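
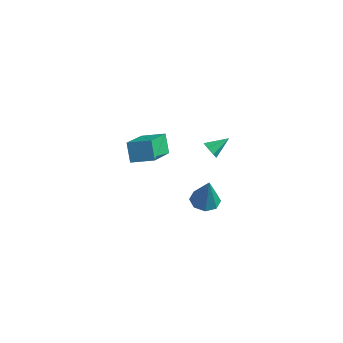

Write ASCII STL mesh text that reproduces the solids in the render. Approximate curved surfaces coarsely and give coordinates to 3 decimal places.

solid 
facet normal -0.442 -0.772 -0.457
outer loop
vertex 2.35 2.073 -0.966
vertex 1.906 2.165 -0.692
vertex 2.051 2.361 -1.163
endloop
endfacet
facet normal 0.740 0.395 -0.545
outer loop
vertex 2.35 2.073 -0.966
vertex 2.051 2.361 -1.163
vertex 2.414 3.055 -0.168
endloop
endfacet
facet normal -0.440 -0.773 -0.457
outer loop
vertex 2.051 2.361 -1.163
vertex 1.906 2.165 -0.692
vertex 1.642 2.501 -1.006
endloop
endfacet
facet normal 0.053 0.810 -0.584
outer loop
vertex 2.051 2.361 -1.163
vertex 1.642 2.501 -1.006
vertex 2.414 3.055 -0.168
endloop
endfacet
facet normal -0.442 -0.773 -0.455
outer loop
vertex 1.642 2.501 -1.006
vertex 1.906 2.165 -0.692
vertex 1.432 2.389 -0.612
endloop
endfacet
facet normal -0.544 0.837 -0.052
outer loop
vertex 1.642 2.501 -1.006
vertex 1.432 2.389 -0.612
vertex 2.414 3.055 -0.168
endloop
endfacet
facet normal -0.442 -0.773 -0.455
outer loop
vertex 1.432 2.389 -0.612
vertex 1.906 2.165 -0.692
vertex 1.58 2.108 -0.278
endloop
endfacet
facet normal -0.605 0.457 0.652
outer loop
vertex 1.432 2.389 -0.612
vertex 1.58 2.108 -0.278
vertex 2.414 3.055 -0.168
endloop
endfacet
facet normal -0.441 -0.774 -0.454
outer loop
vertex 1.58 2.108 -0.278
vertex 1.906 2.165 -0.692
vertex 1.973 1.871 -0.256
endloop
endfacet
facet normal -0.082 -0.043 0.996
outer loop
vertex 1.58 2.108 -0.278
vertex 1.973 1.871 -0.256
vertex 2.414 3.055 -0.168
endloop
endfacet
facet normal -0.441 -0.774 -0.454
outer loop
vertex 1.973 1.871 -0.256
vertex 1.906 2.165 -0.692
vertex 2.316 1.855 -0.562
endloop
endfacet
facet normal 0.630 -0.288 0.721
outer loop
vertex 1.973 1.871 -0.256
vertex 2.316 1.855 -0.562
vertex 2.414 3.055 -0.168
endloop
endfacet
facet normal -0.441 -0.774 -0.455
outer loop
vertex 2.316 1.855 -0.562
vertex 1.906 2.165 -0.692
vertex 2.35 2.073 -0.966
endloop
endfacet
facet normal 0.995 -0.092 0.034
outer loop
vertex 2.316 1.855 -0.562
vertex 2.35 2.073 -0.966
vertex 2.414 3.055 -0.168
endloop
endfacet
facet normal -0.450 0.379 0.808
outer loop
vertex 0.79 -3.011 3.281
vertex 1.821 -2.528 3.629
vertex 0.328 -1.239 2.192
endloop
endfacet
facet normal -0.866 -0.406 -0.293
outer loop
vertex 0.819 -1.652 1.311
vertex 0.79 -3.011 3.281
vertex 0.328 -1.239 2.192
endloop
endfacet
facet normal -0.451 0.379 0.808
outer loop
vertex 0.328 -1.239 2.192
vertex 1.821 -2.528 3.629
vertex 1.358 -0.756 2.54
endloop
endfacet
facet normal -0.217 0.832 -0.511
outer loop
vertex 1.358 -0.756 2.54
vertex 0.819 -1.652 1.311
vertex 0.328 -1.239 2.192
endloop
endfacet
facet normal 0.217 -0.832 0.511
outer loop
vertex 0.79 -3.011 3.281
vertex 2.312 -2.941 2.748
vertex 1.821 -2.528 3.629
endloop
endfacet
facet normal -0.866 -0.406 -0.293
outer loop
vertex 1.282 -3.424 2.4
vertex 0.79 -3.011 3.281
vertex 0.819 -1.652 1.311
endloop
endfacet
facet normal 0.217 -0.832 0.511
outer loop
vertex 1.282 -3.424 2.4
vertex 2.312 -2.941 2.748
vertex 0.79 -3.011 3.281
endloop
endfacet
facet normal 0.866 0.406 0.292
outer loop
vertex 1.821 -2.528 3.629
vertex 2.312 -2.941 2.748
vertex 1.358 -0.756 2.54
endloop
endfacet
facet normal -0.217 0.832 -0.511
outer loop
vertex 1.85 -1.169 1.659
vertex 0.819 -1.652 1.311
vertex 1.358 -0.756 2.54
endloop
endfacet
facet normal 0.866 0.406 0.293
outer loop
vertex 1.358 -0.756 2.54
vertex 2.312 -2.941 2.748
vertex 1.85 -1.169 1.659
endloop
endfacet
facet normal 0.450 -0.379 -0.808
outer loop
vertex 1.85 -1.169 1.659
vertex 1.282 -3.424 2.4
vertex 0.819 -1.652 1.311
endloop
endfacet
facet normal 0.451 -0.379 -0.808
outer loop
vertex 2.312 -2.941 2.748
vertex 1.282 -3.424 2.4
vertex 1.85 -1.169 1.659
endloop
endfacet
facet normal -0.184 0.074 -0.980
outer loop
vertex 2.48 0.974 -4.303
vertex 2.04 1.605 -4.173
vertex 2.795 1.481 -4.324
endloop
endfacet
facet normal 0.837 -0.512 0.194
outer loop
vertex 2.48 0.974 -4.303
vertex 2.795 1.481 -4.324
vertex 2.36 1.475 -2.467
endloop
endfacet
facet normal -0.184 0.075 -0.980
outer loop
vertex 2.795 1.481 -4.324
vertex 2.04 1.605 -4.173
vertex 2.668 2.06 -4.256
endloop
endfacet
facet normal 0.957 0.184 0.225
outer loop
vertex 2.795 1.481 -4.324
vertex 2.668 2.06 -4.256
vertex 2.36 1.475 -2.467
endloop
endfacet
facet normal -0.184 0.076 -0.980
outer loop
vertex 2.668 2.06 -4.256
vertex 2.04 1.605 -4.173
vertex 2.174 2.373 -4.139
endloop
endfacet
facet normal 0.559 0.755 0.343
outer loop
vertex 2.668 2.06 -4.256
vertex 2.174 2.373 -4.139
vertex 2.36 1.475 -2.467
endloop
endfacet
facet normal -0.184 0.075 -0.980
outer loop
vertex 2.174 2.373 -4.139
vertex 2.04 1.605 -4.173
vertex 1.601 2.236 -4.042
endloop
endfacet
facet normal -0.126 0.868 0.480
outer loop
vertex 2.174 2.373 -4.139
vertex 1.601 2.236 -4.042
vertex 2.36 1.475 -2.467
endloop
endfacet
facet normal -0.184 0.076 -0.980
outer loop
vertex 1.601 2.236 -4.042
vertex 2.04 1.605 -4.173
vertex 1.285 1.729 -4.022
endloop
endfacet
facet normal -0.696 0.456 0.555
outer loop
vertex 1.601 2.236 -4.042
vertex 1.285 1.729 -4.022
vertex 2.36 1.475 -2.467
endloop
endfacet
facet normal -0.184 0.075 -0.980
outer loop
vertex 1.285 1.729 -4.022
vertex 2.04 1.605 -4.173
vertex 1.412 1.15 -4.09
endloop
endfacet
facet normal -0.816 -0.241 0.525
outer loop
vertex 1.285 1.729 -4.022
vertex 1.412 1.15 -4.09
vertex 2.36 1.475 -2.467
endloop
endfacet
facet normal -0.183 0.074 -0.980
outer loop
vertex 1.412 1.15 -4.09
vertex 2.04 1.605 -4.173
vertex 1.907 0.837 -4.206
endloop
endfacet
facet normal -0.418 -0.812 0.407
outer loop
vertex 1.412 1.15 -4.09
vertex 1.907 0.837 -4.206
vertex 2.36 1.475 -2.467
endloop
endfacet
facet normal -0.184 0.074 -0.980
outer loop
vertex 1.907 0.837 -4.206
vertex 2.04 1.605 -4.173
vertex 2.48 0.974 -4.303
endloop
endfacet
facet normal 0.267 -0.925 0.270
outer loop
vertex 1.907 0.837 -4.206
vertex 2.48 0.974 -4.303
vertex 2.36 1.475 -2.467
endloop
endfacet

endsolid


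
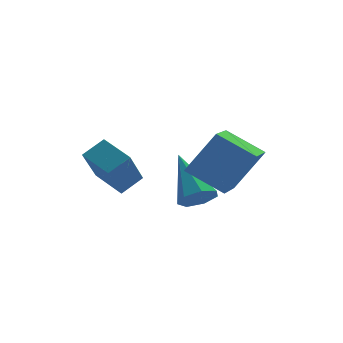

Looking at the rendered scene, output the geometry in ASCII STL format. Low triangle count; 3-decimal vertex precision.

solid 
facet normal 0.039 -0.800 -0.599
outer loop
vertex -0.613 -0.613 -3.162
vertex -1.14 -0.336 -3.566
vertex -0.429 -0.25 -3.635
endloop
endfacet
facet normal 0.901 0.096 0.424
outer loop
vertex -0.613 -0.613 -3.162
vertex -0.429 -0.25 -3.635
vertex -1.22 1.336 -2.314
endloop
endfacet
facet normal 0.039 -0.800 -0.599
outer loop
vertex -0.429 -0.25 -3.635
vertex -1.14 -0.336 -3.566
vertex -0.78 0.049 -4.057
endloop
endfacet
facet normal 0.778 0.583 -0.234
outer loop
vertex -0.429 -0.25 -3.635
vertex -0.78 0.049 -4.057
vertex -1.22 1.336 -2.314
endloop
endfacet
facet normal 0.039 -0.800 -0.599
outer loop
vertex -0.78 0.049 -4.057
vertex -1.14 -0.336 -3.566
vertex -1.403 0.057 -4.108
endloop
endfacet
facet normal 0.058 0.810 -0.583
outer loop
vertex -0.78 0.049 -4.057
vertex -1.403 0.057 -4.108
vertex -1.22 1.336 -2.314
endloop
endfacet
facet normal 0.038 -0.800 -0.599
outer loop
vertex -1.403 0.057 -4.108
vertex -1.14 -0.336 -3.566
vertex -1.828 -0.23 -3.751
endloop
endfacet
facet normal -0.710 0.605 -0.359
outer loop
vertex -1.403 0.057 -4.108
vertex -1.828 -0.23 -3.751
vertex -1.22 1.336 -2.314
endloop
endfacet
facet normal 0.038 -0.800 -0.599
outer loop
vertex -1.828 -0.23 -3.751
vertex -1.14 -0.336 -3.566
vertex -1.735 -0.597 -3.255
endloop
endfacet
facet normal -0.955 0.123 0.270
outer loop
vertex -1.828 -0.23 -3.751
vertex -1.735 -0.597 -3.255
vertex -1.22 1.336 -2.314
endloop
endfacet
facet normal 0.038 -0.800 -0.599
outer loop
vertex -1.735 -0.597 -3.255
vertex -1.14 -0.336 -3.566
vertex -1.194 -0.768 -2.992
endloop
endfacet
facet normal -0.489 -0.273 0.828
outer loop
vertex -1.735 -0.597 -3.255
vertex -1.194 -0.768 -2.992
vertex -1.22 1.336 -2.314
endloop
endfacet
facet normal 0.038 -0.800 -0.599
outer loop
vertex -1.194 -0.768 -2.992
vertex -1.14 -0.336 -3.566
vertex -0.613 -0.613 -3.162
endloop
endfacet
facet normal 0.338 -0.285 0.897
outer loop
vertex -1.194 -0.768 -2.992
vertex -0.613 -0.613 -3.162
vertex -1.22 1.336 -2.314
endloop
endfacet
facet normal -0.497 -0.794 0.350
outer loop
vertex -0.048 -2.575 -0.753
vertex -1.044 -1.626 -0.017
vertex -1.112 -2.555 -2.218
endloop
endfacet
facet normal 0.638 -0.608 -0.472
outer loop
vertex -0.196 -1.094 -2.863
vertex -0.048 -2.575 -0.753
vertex -1.112 -2.555 -2.218
endloop
endfacet
facet normal -0.498 -0.793 0.350
outer loop
vertex -1.112 -2.555 -2.218
vertex -1.044 -1.626 -0.017
vertex -2.107 -1.606 -1.482
endloop
endfacet
facet normal -0.588 0.011 -0.809
outer loop
vertex -2.107 -1.606 -1.482
vertex -0.196 -1.094 -2.863
vertex -1.112 -2.555 -2.218
endloop
endfacet
facet normal 0.587 -0.011 0.809
outer loop
vertex -0.048 -2.575 -0.753
vertex -0.128 -0.165 -0.662
vertex -1.044 -1.626 -0.017
endloop
endfacet
facet normal 0.639 -0.608 -0.472
outer loop
vertex 0.867 -1.114 -1.398
vertex -0.048 -2.575 -0.753
vertex -0.196 -1.094 -2.863
endloop
endfacet
facet normal 0.588 -0.011 0.809
outer loop
vertex 0.867 -1.114 -1.398
vertex -0.128 -0.165 -0.662
vertex -0.048 -2.575 -0.753
endloop
endfacet
facet normal -0.638 0.608 0.472
outer loop
vertex -1.044 -1.626 -0.017
vertex -0.128 -0.165 -0.662
vertex -2.107 -1.606 -1.482
endloop
endfacet
facet normal -0.588 0.011 -0.809
outer loop
vertex -1.192 -0.145 -2.127
vertex -0.196 -1.094 -2.863
vertex -2.107 -1.606 -1.482
endloop
endfacet
facet normal -0.638 0.608 0.472
outer loop
vertex -2.107 -1.606 -1.482
vertex -0.128 -0.165 -0.662
vertex -1.192 -0.145 -2.127
endloop
endfacet
facet normal 0.497 0.794 -0.350
outer loop
vertex -1.192 -0.145 -2.127
vertex 0.867 -1.114 -1.398
vertex -0.196 -1.094 -2.863
endloop
endfacet
facet normal 0.498 0.793 -0.351
outer loop
vertex -0.128 -0.165 -0.662
vertex 0.867 -1.114 -1.398
vertex -1.192 -0.145 -2.127
endloop
endfacet
facet normal -0.389 -0.426 0.817
outer loop
vertex -3.232 0.357 -1.622
vertex -3.738 1.529 -1.251
vertex -4.045 0.16 -2.112
endloop
endfacet
facet normal 0.382 -0.881 -0.279
outer loop
vertex -3.362 0.911 -3.549
vertex -3.232 0.357 -1.622
vertex -4.045 0.16 -2.112
endloop
endfacet
facet normal -0.388 -0.427 0.817
outer loop
vertex -4.045 0.16 -2.112
vertex -3.738 1.529 -1.251
vertex -4.552 1.333 -1.74
endloop
endfacet
facet normal -0.839 -0.203 -0.505
outer loop
vertex -4.552 1.333 -1.74
vertex -3.362 0.911 -3.549
vertex -4.045 0.16 -2.112
endloop
endfacet
facet normal 0.839 0.203 0.505
outer loop
vertex -3.232 0.357 -1.622
vertex -3.055 2.28 -2.688
vertex -3.738 1.529 -1.251
endloop
endfacet
facet normal 0.380 -0.882 -0.279
outer loop
vertex -2.548 1.107 -3.06
vertex -3.232 0.357 -1.622
vertex -3.362 0.911 -3.549
endloop
endfacet
facet normal 0.839 0.203 0.505
outer loop
vertex -2.548 1.107 -3.06
vertex -3.055 2.28 -2.688
vertex -3.232 0.357 -1.622
endloop
endfacet
facet normal -0.380 0.881 0.280
outer loop
vertex -3.738 1.529 -1.251
vertex -3.055 2.28 -2.688
vertex -4.552 1.333 -1.74
endloop
endfacet
facet normal -0.839 -0.203 -0.505
outer loop
vertex -3.868 2.083 -3.178
vertex -3.362 0.911 -3.549
vertex -4.552 1.333 -1.74
endloop
endfacet
facet normal -0.381 0.882 0.278
outer loop
vertex -4.552 1.333 -1.74
vertex -3.055 2.28 -2.688
vertex -3.868 2.083 -3.178
endloop
endfacet
facet normal 0.388 0.426 -0.817
outer loop
vertex -3.868 2.083 -3.178
vertex -2.548 1.107 -3.06
vertex -3.362 0.911 -3.549
endloop
endfacet
facet normal 0.389 0.427 -0.817
outer loop
vertex -3.055 2.28 -2.688
vertex -2.548 1.107 -3.06
vertex -3.868 2.083 -3.178
endloop
endfacet

endsolid


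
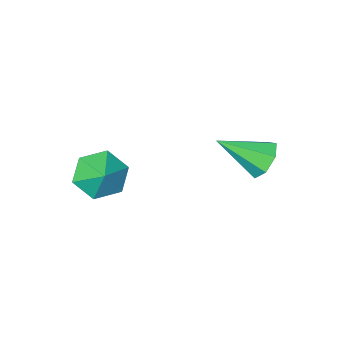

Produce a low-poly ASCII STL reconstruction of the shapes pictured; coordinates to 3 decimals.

solid 
facet normal -0.270 -0.739 -0.617
outer loop
vertex 1.567 -4.28 -1.429
vertex 1.144 -3.613 -2.042
vertex 2.104 -3.864 -2.162
endloop
endfacet
facet normal 0.782 0.079 0.618
outer loop
vertex 1.567 -4.28 -1.429
vertex 2.104 -3.864 -2.162
vertex 1.416 -2.867 -1.418
endloop
endfacet
facet normal -0.270 -0.739 -0.617
outer loop
vertex 2.104 -3.864 -2.162
vertex 1.144 -3.613 -2.042
vertex 1.681 -3.197 -2.775
endloop
endfacet
facet normal 0.832 0.554 0.028
outer loop
vertex 2.104 -3.864 -2.162
vertex 1.681 -3.197 -2.775
vertex 1.416 -2.867 -1.418
endloop
endfacet
facet normal -0.270 -0.739 -0.617
outer loop
vertex 1.681 -3.197 -2.775
vertex 1.144 -3.613 -2.042
vertex 0.72 -2.946 -2.655
endloop
endfacet
facet normal 0.226 0.956 -0.188
outer loop
vertex 1.681 -3.197 -2.775
vertex 0.72 -2.946 -2.655
vertex 1.416 -2.867 -1.418
endloop
endfacet
facet normal -0.270 -0.739 -0.617
outer loop
vertex 0.72 -2.946 -2.655
vertex 1.144 -3.613 -2.042
vertex 0.183 -3.363 -1.921
endloop
endfacet
facet normal -0.431 0.883 0.186
outer loop
vertex 0.72 -2.946 -2.655
vertex 0.183 -3.363 -1.921
vertex 1.416 -2.867 -1.418
endloop
endfacet
facet normal -0.270 -0.739 -0.617
outer loop
vertex 0.183 -3.363 -1.921
vertex 1.144 -3.613 -2.042
vertex 0.607 -4.03 -1.308
endloop
endfacet
facet normal -0.481 0.408 0.776
outer loop
vertex 0.183 -3.363 -1.921
vertex 0.607 -4.03 -1.308
vertex 1.416 -2.867 -1.418
endloop
endfacet
facet normal -0.270 -0.739 -0.617
outer loop
vertex 0.607 -4.03 -1.308
vertex 1.144 -3.613 -2.042
vertex 1.567 -4.28 -1.429
endloop
endfacet
facet normal 0.127 0.006 0.992
outer loop
vertex 0.607 -4.03 -1.308
vertex 1.567 -4.28 -1.429
vertex 1.416 -2.867 -1.418
endloop
endfacet
facet normal -0.712 0.460 -0.530
outer loop
vertex -2.357 0.366 -0.928
vertex -2.912 0.088 -0.424
vertex -2.5 0.772 -0.384
endloop
endfacet
facet normal 0.883 0.456 -0.108
outer loop
vertex -2.357 0.366 -0.928
vertex -2.5 0.772 -0.384
vertex -1.588 -0.768 0.564
endloop
endfacet
facet normal -0.712 0.460 -0.531
outer loop
vertex -2.5 0.772 -0.384
vertex -2.912 0.088 -0.424
vertex -2.954 0.663 0.13
endloop
endfacet
facet normal 0.497 0.649 0.576
outer loop
vertex -2.5 0.772 -0.384
vertex -2.954 0.663 0.13
vertex -1.588 -0.768 0.564
endloop
endfacet
facet normal -0.712 0.459 -0.531
outer loop
vertex -2.954 0.663 0.13
vertex -2.912 0.088 -0.424
vertex -3.376 0.121 0.227
endloop
endfacet
facet normal -0.070 0.228 0.971
outer loop
vertex -2.954 0.663 0.13
vertex -3.376 0.121 0.227
vertex -1.588 -0.768 0.564
endloop
endfacet
facet normal -0.712 0.459 -0.531
outer loop
vertex -3.376 0.121 0.227
vertex -2.912 0.088 -0.424
vertex -3.449 -0.447 -0.166
endloop
endfacet
facet normal -0.390 -0.489 0.780
outer loop
vertex -3.376 0.121 0.227
vertex -3.449 -0.447 -0.166
vertex -1.588 -0.768 0.564
endloop
endfacet
facet normal -0.712 0.459 -0.531
outer loop
vertex -3.449 -0.447 -0.166
vertex -2.912 0.088 -0.424
vertex -3.118 -0.612 -0.753
endloop
endfacet
facet normal -0.223 -0.964 0.145
outer loop
vertex -3.449 -0.447 -0.166
vertex -3.118 -0.612 -0.753
vertex -1.588 -0.768 0.564
endloop
endfacet
facet normal -0.712 0.459 -0.531
outer loop
vertex -3.118 -0.612 -0.753
vertex -2.912 0.088 -0.424
vertex -2.632 -0.25 -1.092
endloop
endfacet
facet normal 0.306 -0.837 -0.455
outer loop
vertex -3.118 -0.612 -0.753
vertex -2.632 -0.25 -1.092
vertex -1.588 -0.768 0.564
endloop
endfacet
facet normal -0.712 0.459 -0.531
outer loop
vertex -2.632 -0.25 -1.092
vertex -2.912 0.088 -0.424
vertex -2.357 0.366 -0.928
endloop
endfacet
facet normal 0.798 -0.205 -0.567
outer loop
vertex -2.632 -0.25 -1.092
vertex -2.357 0.366 -0.928
vertex -1.588 -0.768 0.564
endloop
endfacet

endsolid


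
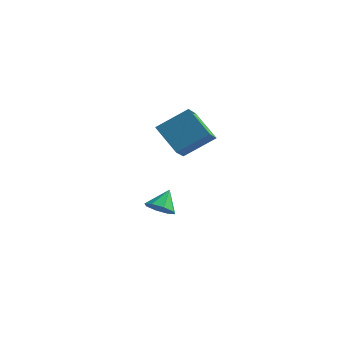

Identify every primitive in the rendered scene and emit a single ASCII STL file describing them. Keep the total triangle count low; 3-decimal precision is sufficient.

solid 
facet normal 0.011 -0.683 -0.731
outer loop
vertex -0.315 1.674 -2.487
vertex -1.142 1.719 -2.542
vertex -0.508 2.115 -2.902
endloop
endfacet
facet normal 0.818 0.541 0.195
outer loop
vertex -0.315 1.674 -2.487
vertex -0.508 2.115 -2.902
vertex -1.158 2.621 -1.578
endloop
endfacet
facet normal 0.012 -0.683 -0.730
outer loop
vertex -0.508 2.115 -2.902
vertex -1.142 1.719 -2.542
vertex -1.072 2.323 -3.106
endloop
endfacet
facet normal 0.391 0.907 -0.155
outer loop
vertex -0.508 2.115 -2.902
vertex -1.072 2.323 -3.106
vertex -1.158 2.621 -1.578
endloop
endfacet
facet normal 0.012 -0.683 -0.730
outer loop
vertex -1.072 2.323 -3.106
vertex -1.142 1.719 -2.542
vertex -1.678 2.178 -2.98
endloop
endfacet
facet normal -0.267 0.943 -0.199
outer loop
vertex -1.072 2.323 -3.106
vertex -1.678 2.178 -2.98
vertex -1.158 2.621 -1.578
endloop
endfacet
facet normal 0.011 -0.683 -0.730
outer loop
vertex -1.678 2.178 -2.98
vertex -1.142 1.719 -2.542
vertex -1.969 1.764 -2.597
endloop
endfacet
facet normal -0.774 0.627 0.089
outer loop
vertex -1.678 2.178 -2.98
vertex -1.969 1.764 -2.597
vertex -1.158 2.621 -1.578
endloop
endfacet
facet normal 0.011 -0.684 -0.730
outer loop
vertex -1.969 1.764 -2.597
vertex -1.142 1.719 -2.542
vertex -1.777 1.323 -2.181
endloop
endfacet
facet normal -0.830 0.146 0.538
outer loop
vertex -1.969 1.764 -2.597
vertex -1.777 1.323 -2.181
vertex -1.158 2.621 -1.578
endloop
endfacet
facet normal 0.012 -0.684 -0.730
outer loop
vertex -1.777 1.323 -2.181
vertex -1.142 1.719 -2.542
vertex -1.213 1.115 -1.977
endloop
endfacet
facet normal -0.403 -0.221 0.888
outer loop
vertex -1.777 1.323 -2.181
vertex -1.213 1.115 -1.977
vertex -1.158 2.621 -1.578
endloop
endfacet
facet normal 0.011 -0.684 -0.730
outer loop
vertex -1.213 1.115 -1.977
vertex -1.142 1.719 -2.542
vertex -0.607 1.26 -2.104
endloop
endfacet
facet normal 0.257 -0.256 0.932
outer loop
vertex -1.213 1.115 -1.977
vertex -0.607 1.26 -2.104
vertex -1.158 2.621 -1.578
endloop
endfacet
facet normal 0.011 -0.683 -0.730
outer loop
vertex -0.607 1.26 -2.104
vertex -1.142 1.719 -2.542
vertex -0.315 1.674 -2.487
endloop
endfacet
facet normal 0.762 0.059 0.645
outer loop
vertex -0.607 1.26 -2.104
vertex -0.315 1.674 -2.487
vertex -1.158 2.621 -1.578
endloop
endfacet
facet normal -0.764 0.226 0.605
outer loop
vertex 0.882 1.144 4.933
vertex 0.632 2.154 4.241
vertex -0.303 0.094 3.829
endloop
endfacet
facet normal 0.200 -0.808 0.554
outer loop
vertex 1.148 -0.334 2.679
vertex 0.882 1.144 4.933
vertex -0.303 0.094 3.829
endloop
endfacet
facet normal -0.764 0.226 0.605
outer loop
vertex -0.303 0.094 3.829
vertex 0.632 2.154 4.241
vertex -0.553 1.104 3.137
endloop
endfacet
facet normal -0.614 -0.544 -0.572
outer loop
vertex -0.553 1.104 3.137
vertex 1.148 -0.334 2.679
vertex -0.303 0.094 3.829
endloop
endfacet
facet normal 0.614 0.544 0.572
outer loop
vertex 0.882 1.144 4.933
vertex 2.083 1.726 3.091
vertex 0.632 2.154 4.241
endloop
endfacet
facet normal 0.200 -0.808 0.554
outer loop
vertex 2.333 0.716 3.783
vertex 0.882 1.144 4.933
vertex 1.148 -0.334 2.679
endloop
endfacet
facet normal 0.614 0.544 0.572
outer loop
vertex 2.333 0.716 3.783
vertex 2.083 1.726 3.091
vertex 0.882 1.144 4.933
endloop
endfacet
facet normal -0.200 0.808 -0.554
outer loop
vertex 0.632 2.154 4.241
vertex 2.083 1.726 3.091
vertex -0.553 1.104 3.137
endloop
endfacet
facet normal -0.614 -0.544 -0.572
outer loop
vertex 0.898 0.676 1.987
vertex 1.148 -0.334 2.679
vertex -0.553 1.104 3.137
endloop
endfacet
facet normal -0.200 0.808 -0.554
outer loop
vertex -0.553 1.104 3.137
vertex 2.083 1.726 3.091
vertex 0.898 0.676 1.987
endloop
endfacet
facet normal 0.764 -0.226 -0.605
outer loop
vertex 0.898 0.676 1.987
vertex 2.333 0.716 3.783
vertex 1.148 -0.334 2.679
endloop
endfacet
facet normal 0.764 -0.226 -0.605
outer loop
vertex 2.083 1.726 3.091
vertex 2.333 0.716 3.783
vertex 0.898 0.676 1.987
endloop
endfacet

endsolid


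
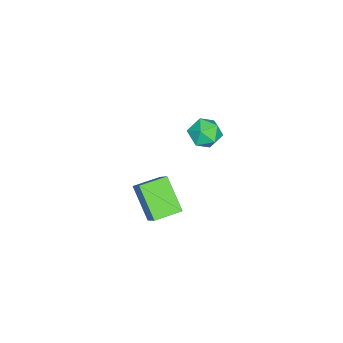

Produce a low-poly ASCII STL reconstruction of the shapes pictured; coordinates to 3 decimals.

solid 
facet normal -0.559 -0.402 -0.725
outer loop
vertex 3.253 1.593 1.661
vertex 2.323 2.599 1.821
vertex 4.198 2.678 0.33
endloop
endfacet
facet normal 0.674 -0.729 -0.116
outer loop
vertex 5.177 3.381 1.599
vertex 3.253 1.593 1.661
vertex 4.198 2.678 0.33
endloop
endfacet
facet normal -0.560 -0.401 -0.725
outer loop
vertex 4.198 2.678 0.33
vertex 2.323 2.599 1.821
vertex 3.268 3.685 0.491
endloop
endfacet
facet normal 0.482 0.554 -0.679
outer loop
vertex 3.268 3.685 0.491
vertex 5.177 3.381 1.599
vertex 4.198 2.678 0.33
endloop
endfacet
facet normal -0.482 -0.554 0.679
outer loop
vertex 3.253 1.593 1.661
vertex 3.302 3.302 3.09
vertex 2.323 2.599 1.821
endloop
endfacet
facet normal 0.674 -0.729 -0.117
outer loop
vertex 4.232 2.295 2.929
vertex 3.253 1.593 1.661
vertex 5.177 3.381 1.599
endloop
endfacet
facet normal -0.482 -0.554 0.679
outer loop
vertex 4.232 2.295 2.929
vertex 3.302 3.302 3.09
vertex 3.253 1.593 1.661
endloop
endfacet
facet normal -0.674 0.729 0.116
outer loop
vertex 2.323 2.599 1.821
vertex 3.302 3.302 3.09
vertex 3.268 3.685 0.491
endloop
endfacet
facet normal 0.482 0.554 -0.679
outer loop
vertex 4.247 4.387 1.759
vertex 5.177 3.381 1.599
vertex 3.268 3.685 0.491
endloop
endfacet
facet normal -0.674 0.730 0.116
outer loop
vertex 3.268 3.685 0.491
vertex 3.302 3.302 3.09
vertex 4.247 4.387 1.759
endloop
endfacet
facet normal 0.559 0.402 0.725
outer loop
vertex 4.247 4.387 1.759
vertex 4.232 2.295 2.929
vertex 5.177 3.381 1.599
endloop
endfacet
facet normal 0.560 0.401 0.725
outer loop
vertex 3.302 3.302 3.09
vertex 4.232 2.295 2.929
vertex 4.247 4.387 1.759
endloop
endfacet
facet normal -0.786 -0.411 0.462
outer loop
vertex -2.651 3.512 1.845
vertex -2.369 2.654 1.561
vertex -2.066 3.002 2.386
endloop
endfacet
facet normal -0.576 0.183 0.796
outer loop
vertex -2.651 3.512 1.845
vertex -2.066 3.002 2.386
vertex -1.921 3.931 2.277
endloop
endfacet
facet normal -0.609 0.722 0.328
outer loop
vertex -2.651 3.512 1.845
vertex -1.921 3.931 2.277
vertex -2.135 4.157 1.383
endloop
endfacet
facet normal -0.838 0.459 -0.295
outer loop
vertex -2.651 3.512 1.845
vertex -2.135 4.157 1.383
vertex -2.412 3.368 0.941
endloop
endfacet
facet normal -0.947 -0.241 -0.212
outer loop
vertex -2.651 3.512 1.845
vertex -2.412 3.368 0.941
vertex -2.369 2.654 1.561
endloop
endfacet
facet normal 0.106 0.100 0.989
outer loop
vertex -1.921 3.931 2.277
vertex -2.066 3.002 2.386
vertex -1.188 3.332 2.259
endloop
endfacet
facet normal -0.233 -0.862 0.449
outer loop
vertex -2.066 3.002 2.386
vertex -2.369 2.654 1.561
vertex -1.465 2.543 1.817
endloop
endfacet
facet normal -0.495 -0.586 -0.641
outer loop
vertex -2.369 2.654 1.561
vertex -2.412 3.368 0.941
vertex -1.679 2.769 0.923
endloop
endfacet
facet normal -0.317 0.546 -0.775
outer loop
vertex -2.412 3.368 0.941
vertex -2.135 4.157 1.383
vertex -1.534 3.698 0.814
endloop
endfacet
facet normal 0.053 0.971 0.233
outer loop
vertex -2.135 4.157 1.383
vertex -1.921 3.931 2.277
vertex -1.231 4.046 1.639
endloop
endfacet
facet normal 0.838 -0.459 0.295
outer loop
vertex -0.949 3.188 1.355
vertex -1.188 3.332 2.259
vertex -1.465 2.543 1.817
endloop
endfacet
facet normal 0.609 -0.722 -0.328
outer loop
vertex -0.949 3.188 1.355
vertex -1.465 2.543 1.817
vertex -1.679 2.769 0.923
endloop
endfacet
facet normal 0.576 -0.183 -0.796
outer loop
vertex -0.949 3.188 1.355
vertex -1.679 2.769 0.923
vertex -1.534 3.698 0.814
endloop
endfacet
facet normal 0.786 0.411 -0.462
outer loop
vertex -0.949 3.188 1.355
vertex -1.534 3.698 0.814
vertex -1.231 4.046 1.639
endloop
endfacet
facet normal 0.947 0.241 0.212
outer loop
vertex -0.949 3.188 1.355
vertex -1.231 4.046 1.639
vertex -1.188 3.332 2.259
endloop
endfacet
facet normal 0.317 -0.546 0.775
outer loop
vertex -1.465 2.543 1.817
vertex -1.188 3.332 2.259
vertex -2.066 3.002 2.386
endloop
endfacet
facet normal -0.053 -0.971 -0.233
outer loop
vertex -1.679 2.769 0.923
vertex -1.465 2.543 1.817
vertex -2.369 2.654 1.561
endloop
endfacet
facet normal -0.106 -0.100 -0.989
outer loop
vertex -1.534 3.698 0.814
vertex -1.679 2.769 0.923
vertex -2.412 3.368 0.941
endloop
endfacet
facet normal 0.233 0.862 -0.449
outer loop
vertex -1.231 4.046 1.639
vertex -1.534 3.698 0.814
vertex -2.135 4.157 1.383
endloop
endfacet
facet normal 0.495 0.586 0.641
outer loop
vertex -1.188 3.332 2.259
vertex -1.231 4.046 1.639
vertex -1.921 3.931 2.277
endloop
endfacet

endsolid


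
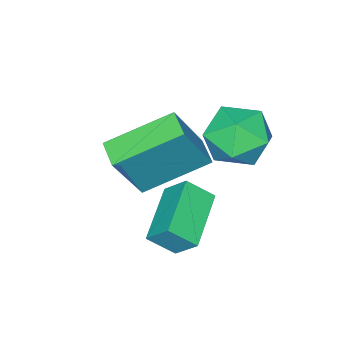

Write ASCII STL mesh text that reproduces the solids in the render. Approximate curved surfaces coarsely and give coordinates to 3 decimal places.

solid 
facet normal -0.716 0.539 0.443
outer loop
vertex -3.672 -1.489 0.129
vertex -3.209 -0.726 -0.051
vertex -4.652 -1.317 -1.663
endloop
endfacet
facet normal -0.509 -0.838 0.198
outer loop
vertex -3.091 -2.494 -2.629
vertex -3.672 -1.489 0.129
vertex -4.652 -1.317 -1.663
endloop
endfacet
facet normal -0.716 0.540 0.443
outer loop
vertex -4.652 -1.317 -1.663
vertex -3.209 -0.726 -0.051
vertex -4.189 -0.555 -1.843
endloop
endfacet
facet normal -0.478 0.084 -0.874
outer loop
vertex -4.189 -0.555 -1.843
vertex -3.091 -2.494 -2.629
vertex -4.652 -1.317 -1.663
endloop
endfacet
facet normal 0.478 -0.084 0.874
outer loop
vertex -3.672 -1.489 0.129
vertex -1.648 -1.903 -1.017
vertex -3.209 -0.726 -0.051
endloop
endfacet
facet normal -0.509 -0.838 0.198
outer loop
vertex -2.111 -2.665 -0.837
vertex -3.672 -1.489 0.129
vertex -3.091 -2.494 -2.629
endloop
endfacet
facet normal 0.478 -0.084 0.874
outer loop
vertex -2.111 -2.665 -0.837
vertex -1.648 -1.903 -1.017
vertex -3.672 -1.489 0.129
endloop
endfacet
facet normal 0.509 0.838 -0.198
outer loop
vertex -3.209 -0.726 -0.051
vertex -1.648 -1.903 -1.017
vertex -4.189 -0.555 -1.843
endloop
endfacet
facet normal -0.478 0.084 -0.874
outer loop
vertex -2.628 -1.731 -2.809
vertex -3.091 -2.494 -2.629
vertex -4.189 -0.555 -1.843
endloop
endfacet
facet normal 0.509 0.838 -0.198
outer loop
vertex -4.189 -0.555 -1.843
vertex -1.648 -1.903 -1.017
vertex -2.628 -1.731 -2.809
endloop
endfacet
facet normal 0.716 -0.539 -0.443
outer loop
vertex -2.628 -1.731 -2.809
vertex -2.111 -2.665 -0.837
vertex -3.091 -2.494 -2.629
endloop
endfacet
facet normal 0.716 -0.540 -0.443
outer loop
vertex -1.648 -1.903 -1.017
vertex -2.111 -2.665 -0.837
vertex -2.628 -1.731 -2.809
endloop
endfacet
facet normal -0.639 0.715 0.283
outer loop
vertex -4.001 1.477 0.354
vertex -4.785 0.995 -0.197
vertex -4.616 0.739 0.831
endloop
endfacet
facet normal -0.134 0.614 0.778
outer loop
vertex -4.001 1.477 0.354
vertex -4.616 0.739 0.831
vertex -3.558 0.749 1.005
endloop
endfacet
facet normal 0.501 0.726 0.471
outer loop
vertex -4.001 1.477 0.354
vertex -3.558 0.749 1.005
vertex -3.073 1.011 0.085
endloop
endfacet
facet normal 0.388 0.897 -0.213
outer loop
vertex -4.001 1.477 0.354
vertex -3.073 1.011 0.085
vertex -3.831 1.163 -0.658
endloop
endfacet
facet normal -0.316 0.890 -0.329
outer loop
vertex -4.001 1.477 0.354
vertex -3.831 1.163 -0.658
vertex -4.785 0.995 -0.197
endloop
endfacet
facet normal -0.161 -0.067 0.985
outer loop
vertex -3.558 0.749 1.005
vertex -4.616 0.739 0.831
vertex -4.069 -0.183 0.858
endloop
endfacet
facet normal -0.978 0.096 0.185
outer loop
vertex -4.616 0.739 0.831
vertex -4.785 0.995 -0.197
vertex -4.827 -0.031 0.115
endloop
endfacet
facet normal -0.456 0.377 -0.806
outer loop
vertex -4.785 0.995 -0.197
vertex -3.831 1.163 -0.658
vertex -4.342 0.231 -0.805
endloop
endfacet
facet normal 0.684 0.388 -0.618
outer loop
vertex -3.831 1.163 -0.658
vertex -3.073 1.011 0.085
vertex -3.284 0.241 -0.631
endloop
endfacet
facet normal 0.865 0.113 0.488
outer loop
vertex -3.073 1.011 0.085
vertex -3.558 0.749 1.005
vertex -3.115 -0.015 0.397
endloop
endfacet
facet normal -0.388 -0.897 0.213
outer loop
vertex -3.899 -0.497 -0.154
vertex -4.069 -0.183 0.858
vertex -4.827 -0.031 0.115
endloop
endfacet
facet normal -0.501 -0.726 -0.471
outer loop
vertex -3.899 -0.497 -0.154
vertex -4.827 -0.031 0.115
vertex -4.342 0.231 -0.805
endloop
endfacet
facet normal 0.134 -0.614 -0.778
outer loop
vertex -3.899 -0.497 -0.154
vertex -4.342 0.231 -0.805
vertex -3.284 0.241 -0.631
endloop
endfacet
facet normal 0.639 -0.715 -0.283
outer loop
vertex -3.899 -0.497 -0.154
vertex -3.284 0.241 -0.631
vertex -3.115 -0.015 0.397
endloop
endfacet
facet normal 0.316 -0.890 0.329
outer loop
vertex -3.899 -0.497 -0.154
vertex -3.115 -0.015 0.397
vertex -4.069 -0.183 0.858
endloop
endfacet
facet normal -0.684 -0.388 0.618
outer loop
vertex -4.827 -0.031 0.115
vertex -4.069 -0.183 0.858
vertex -4.616 0.739 0.831
endloop
endfacet
facet normal -0.865 -0.113 -0.488
outer loop
vertex -4.342 0.231 -0.805
vertex -4.827 -0.031 0.115
vertex -4.785 0.995 -0.197
endloop
endfacet
facet normal 0.161 0.067 -0.985
outer loop
vertex -3.284 0.241 -0.631
vertex -4.342 0.231 -0.805
vertex -3.831 1.163 -0.658
endloop
endfacet
facet normal 0.978 -0.096 -0.185
outer loop
vertex -3.115 -0.015 0.397
vertex -3.284 0.241 -0.631
vertex -3.073 1.011 0.085
endloop
endfacet
facet normal 0.456 -0.377 0.806
outer loop
vertex -4.069 -0.183 0.858
vertex -3.115 -0.015 0.397
vertex -3.558 0.749 1.005
endloop
endfacet
facet normal -0.869 -0.405 0.284
outer loop
vertex -2.026 0.363 -0.543
vertex -2.5 0.952 -1.152
vertex -1.945 -0.314 -1.261
endloop
endfacet
facet normal 0.489 -0.606 0.627
outer loop
vertex -0.4 0.408 -1.768
vertex -2.026 0.363 -0.543
vertex -1.945 -0.314 -1.261
endloop
endfacet
facet normal -0.868 -0.405 0.286
outer loop
vertex -1.945 -0.314 -1.261
vertex -2.5 0.952 -1.152
vertex -2.42 0.275 -1.869
endloop
endfacet
facet normal 0.081 -0.683 -0.726
outer loop
vertex -2.42 0.275 -1.869
vertex -0.4 0.408 -1.768
vertex -1.945 -0.314 -1.261
endloop
endfacet
facet normal -0.082 0.684 0.725
outer loop
vertex -2.026 0.363 -0.543
vertex -0.955 1.674 -1.659
vertex -2.5 0.952 -1.152
endloop
endfacet
facet normal 0.489 -0.606 0.627
outer loop
vertex -0.48 1.085 -1.051
vertex -2.026 0.363 -0.543
vertex -0.4 0.408 -1.768
endloop
endfacet
facet normal -0.081 0.684 0.725
outer loop
vertex -0.48 1.085 -1.051
vertex -0.955 1.674 -1.659
vertex -2.026 0.363 -0.543
endloop
endfacet
facet normal -0.489 0.606 -0.627
outer loop
vertex -2.5 0.952 -1.152
vertex -0.955 1.674 -1.659
vertex -2.42 0.275 -1.869
endloop
endfacet
facet normal 0.081 -0.684 -0.725
outer loop
vertex -0.874 0.997 -2.377
vertex -0.4 0.408 -1.768
vertex -2.42 0.275 -1.869
endloop
endfacet
facet normal -0.489 0.606 -0.627
outer loop
vertex -2.42 0.275 -1.869
vertex -0.955 1.674 -1.659
vertex -0.874 0.997 -2.377
endloop
endfacet
facet normal 0.869 0.405 -0.285
outer loop
vertex -0.874 0.997 -2.377
vertex -0.48 1.085 -1.051
vertex -0.4 0.408 -1.768
endloop
endfacet
facet normal 0.868 0.406 -0.285
outer loop
vertex -0.955 1.674 -1.659
vertex -0.48 1.085 -1.051
vertex -0.874 0.997 -2.377
endloop
endfacet

endsolid


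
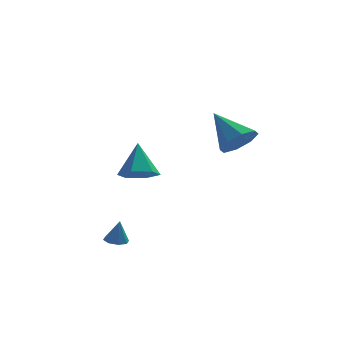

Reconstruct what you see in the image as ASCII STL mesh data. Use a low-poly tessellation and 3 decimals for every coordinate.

solid 
facet normal -0.015 -0.565 -0.825
outer loop
vertex 0.459 2.572 -1.774
vertex -0.114 3.243 -2.223
vertex 0.871 3.311 -2.288
endloop
endfacet
facet normal 0.835 -0.087 0.544
outer loop
vertex 0.459 2.572 -1.774
vertex 0.871 3.311 -2.288
vertex -0.086 4.317 -0.657
endloop
endfacet
facet normal -0.015 -0.566 -0.824
outer loop
vertex 0.871 3.311 -2.288
vertex -0.114 3.243 -2.223
vertex 0.297 3.981 -2.738
endloop
endfacet
facet normal 0.749 0.662 0.031
outer loop
vertex 0.871 3.311 -2.288
vertex 0.297 3.981 -2.738
vertex -0.086 4.317 -0.657
endloop
endfacet
facet normal -0.015 -0.566 -0.824
outer loop
vertex 0.297 3.981 -2.738
vertex -0.114 3.243 -2.223
vertex -0.688 3.913 -2.673
endloop
endfacet
facet normal -0.079 0.982 -0.173
outer loop
vertex 0.297 3.981 -2.738
vertex -0.688 3.913 -2.673
vertex -0.086 4.317 -0.657
endloop
endfacet
facet normal -0.015 -0.566 -0.824
outer loop
vertex -0.688 3.913 -2.673
vertex -0.114 3.243 -2.223
vertex -1.1 3.174 -2.158
endloop
endfacet
facet normal -0.822 0.553 0.135
outer loop
vertex -0.688 3.913 -2.673
vertex -1.1 3.174 -2.158
vertex -0.086 4.317 -0.657
endloop
endfacet
facet normal -0.015 -0.565 -0.825
outer loop
vertex -1.1 3.174 -2.158
vertex -0.114 3.243 -2.223
vertex -0.526 2.504 -1.709
endloop
endfacet
facet normal -0.736 -0.197 0.647
outer loop
vertex -1.1 3.174 -2.158
vertex -0.526 2.504 -1.709
vertex -0.086 4.317 -0.657
endloop
endfacet
facet normal -0.015 -0.565 -0.825
outer loop
vertex -0.526 2.504 -1.709
vertex -0.114 3.243 -2.223
vertex 0.459 2.572 -1.774
endloop
endfacet
facet normal 0.092 -0.516 0.851
outer loop
vertex -0.526 2.504 -1.709
vertex 0.459 2.572 -1.774
vertex -0.086 4.317 -0.657
endloop
endfacet
facet normal -0.153 0.004 -0.988
outer loop
vertex -0.943 -1.117 -4.543
vertex -1.388 -0.767 -4.473
vertex -0.829 -0.696 -4.559
endloop
endfacet
facet normal 0.931 -0.242 0.274
outer loop
vertex -0.943 -1.117 -4.543
vertex -0.829 -0.696 -4.559
vertex -1.212 -0.773 -3.327
endloop
endfacet
facet normal -0.153 0.005 -0.988
outer loop
vertex -0.829 -0.696 -4.559
vertex -1.388 -0.767 -4.473
vertex -1.042 -0.317 -4.524
endloop
endfacet
facet normal 0.845 0.448 0.291
outer loop
vertex -0.829 -0.696 -4.559
vertex -1.042 -0.317 -4.524
vertex -1.212 -0.773 -3.327
endloop
endfacet
facet normal -0.151 0.004 -0.989
outer loop
vertex -1.042 -0.317 -4.524
vertex -1.388 -0.767 -4.473
vertex -1.458 -0.202 -4.46
endloop
endfacet
facet normal 0.300 0.876 0.377
outer loop
vertex -1.042 -0.317 -4.524
vertex -1.458 -0.202 -4.46
vertex -1.212 -0.773 -3.327
endloop
endfacet
facet normal -0.152 0.004 -0.988
outer loop
vertex -1.458 -0.202 -4.46
vertex -1.388 -0.767 -4.473
vertex -1.833 -0.418 -4.403
endloop
endfacet
facet normal -0.382 0.789 0.481
outer loop
vertex -1.458 -0.202 -4.46
vertex -1.833 -0.418 -4.403
vertex -1.212 -0.773 -3.327
endloop
endfacet
facet normal -0.151 0.006 -0.989
outer loop
vertex -1.833 -0.418 -4.403
vertex -1.388 -0.767 -4.473
vertex -1.947 -0.838 -4.388
endloop
endfacet
facet normal -0.805 0.238 0.543
outer loop
vertex -1.833 -0.418 -4.403
vertex -1.947 -0.838 -4.388
vertex -1.212 -0.773 -3.327
endloop
endfacet
facet normal -0.151 0.004 -0.989
outer loop
vertex -1.947 -0.838 -4.388
vertex -1.388 -0.767 -4.473
vertex -1.734 -1.217 -4.422
endloop
endfacet
facet normal -0.720 -0.452 0.527
outer loop
vertex -1.947 -0.838 -4.388
vertex -1.734 -1.217 -4.422
vertex -1.212 -0.773 -3.327
endloop
endfacet
facet normal -0.153 0.006 -0.988
outer loop
vertex -1.734 -1.217 -4.422
vertex -1.388 -0.767 -4.473
vertex -1.318 -1.333 -4.487
endloop
endfacet
facet normal -0.176 -0.880 0.441
outer loop
vertex -1.734 -1.217 -4.422
vertex -1.318 -1.333 -4.487
vertex -1.212 -0.773 -3.327
endloop
endfacet
facet normal -0.151 0.006 -0.989
outer loop
vertex -1.318 -1.333 -4.487
vertex -1.388 -0.767 -4.473
vertex -0.943 -1.117 -4.543
endloop
endfacet
facet normal 0.507 -0.793 0.337
outer loop
vertex -1.318 -1.333 -4.487
vertex -0.943 -1.117 -4.543
vertex -1.212 -0.773 -3.327
endloop
endfacet
facet normal 0.478 -0.624 -0.618
outer loop
vertex 4.691 -1.204 1.868
vertex 3.831 -1.557 1.559
vertex 4.421 -0.827 1.279
endloop
endfacet
facet normal 0.534 0.802 0.268
outer loop
vertex 4.691 -1.204 1.868
vertex 4.421 -0.827 1.279
vertex 2.869 -0.303 2.801
endloop
endfacet
facet normal 0.479 -0.624 -0.617
outer loop
vertex 4.421 -0.827 1.279
vertex 3.831 -1.557 1.559
vertex 3.806 -0.878 0.853
endloop
endfacet
facet normal 0.088 0.966 -0.243
outer loop
vertex 4.421 -0.827 1.279
vertex 3.806 -0.878 0.853
vertex 2.869 -0.303 2.801
endloop
endfacet
facet normal 0.479 -0.624 -0.617
outer loop
vertex 3.806 -0.878 0.853
vertex 3.831 -1.557 1.559
vertex 3.205 -1.327 0.841
endloop
endfacet
facet normal -0.524 0.714 -0.463
outer loop
vertex 3.806 -0.878 0.853
vertex 3.205 -1.327 0.841
vertex 2.869 -0.303 2.801
endloop
endfacet
facet normal 0.479 -0.624 -0.617
outer loop
vertex 3.205 -1.327 0.841
vertex 3.831 -1.557 1.559
vertex 2.971 -1.911 1.25
endloop
endfacet
facet normal -0.945 0.194 -0.263
outer loop
vertex 3.205 -1.327 0.841
vertex 2.971 -1.911 1.25
vertex 2.869 -0.303 2.801
endloop
endfacet
facet normal 0.479 -0.624 -0.617
outer loop
vertex 2.971 -1.911 1.25
vertex 3.831 -1.557 1.559
vertex 3.241 -2.287 1.84
endloop
endfacet
facet normal -0.927 -0.290 0.239
outer loop
vertex 2.971 -1.911 1.25
vertex 3.241 -2.287 1.84
vertex 2.869 -0.303 2.801
endloop
endfacet
facet normal 0.478 -0.624 -0.617
outer loop
vertex 3.241 -2.287 1.84
vertex 3.831 -1.557 1.559
vertex 3.856 -2.236 2.265
endloop
endfacet
facet normal -0.481 -0.454 0.750
outer loop
vertex 3.241 -2.287 1.84
vertex 3.856 -2.236 2.265
vertex 2.869 -0.303 2.801
endloop
endfacet
facet normal 0.479 -0.624 -0.617
outer loop
vertex 3.856 -2.236 2.265
vertex 3.831 -1.557 1.559
vertex 4.457 -1.787 2.277
endloop
endfacet
facet normal 0.132 -0.202 0.971
outer loop
vertex 3.856 -2.236 2.265
vertex 4.457 -1.787 2.277
vertex 2.869 -0.303 2.801
endloop
endfacet
facet normal 0.478 -0.625 -0.617
outer loop
vertex 4.457 -1.787 2.277
vertex 3.831 -1.557 1.559
vertex 4.691 -1.204 1.868
endloop
endfacet
facet normal 0.552 0.319 0.770
outer loop
vertex 4.457 -1.787 2.277
vertex 4.691 -1.204 1.868
vertex 2.869 -0.303 2.801
endloop
endfacet

endsolid


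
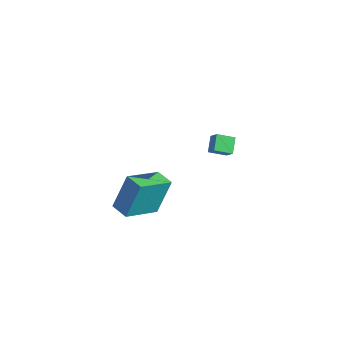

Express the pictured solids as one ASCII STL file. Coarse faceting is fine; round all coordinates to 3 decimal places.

solid 
facet normal -0.650 0.132 -0.748
outer loop
vertex 2.329 3.342 -1.502
vertex 2.87 4.057 -1.846
vertex 2.804 2.734 -2.022
endloop
endfacet
facet normal -0.563 -0.745 0.357
outer loop
vertex 3.35 2.623 -1.394
vertex 2.329 3.342 -1.502
vertex 2.804 2.734 -2.022
endloop
endfacet
facet normal -0.651 0.132 -0.748
outer loop
vertex 2.804 2.734 -2.022
vertex 2.87 4.057 -1.846
vertex 3.344 3.449 -2.366
endloop
endfacet
facet normal 0.510 -0.654 -0.559
outer loop
vertex 3.344 3.449 -2.366
vertex 3.35 2.623 -1.394
vertex 2.804 2.734 -2.022
endloop
endfacet
facet normal -0.510 0.654 0.559
outer loop
vertex 2.329 3.342 -1.502
vertex 3.416 3.946 -1.218
vertex 2.87 4.057 -1.846
endloop
endfacet
facet normal -0.563 -0.745 0.358
outer loop
vertex 2.876 3.231 -0.874
vertex 2.329 3.342 -1.502
vertex 3.35 2.623 -1.394
endloop
endfacet
facet normal -0.509 0.654 0.559
outer loop
vertex 2.876 3.231 -0.874
vertex 3.416 3.946 -1.218
vertex 2.329 3.342 -1.502
endloop
endfacet
facet normal 0.563 0.745 -0.358
outer loop
vertex 2.87 4.057 -1.846
vertex 3.416 3.946 -1.218
vertex 3.344 3.449 -2.366
endloop
endfacet
facet normal 0.509 -0.654 -0.559
outer loop
vertex 3.891 3.338 -1.738
vertex 3.35 2.623 -1.394
vertex 3.344 3.449 -2.366
endloop
endfacet
facet normal 0.562 0.745 -0.358
outer loop
vertex 3.344 3.449 -2.366
vertex 3.416 3.946 -1.218
vertex 3.891 3.338 -1.738
endloop
endfacet
facet normal 0.651 -0.132 0.748
outer loop
vertex 3.891 3.338 -1.738
vertex 2.876 3.231 -0.874
vertex 3.35 2.623 -1.394
endloop
endfacet
facet normal 0.651 -0.131 0.748
outer loop
vertex 3.416 3.946 -1.218
vertex 2.876 3.231 -0.874
vertex 3.891 3.338 -1.738
endloop
endfacet
facet normal -0.999 0.037 0.013
outer loop
vertex 3.43 -2.888 0.447
vertex 3.486 -1.059 -0.455
vertex 3.375 -3.745 -1.293
endloop
endfacet
facet normal -0.028 -0.896 0.442
outer loop
vertex 4.354 -3.781 -1.305
vertex 3.43 -2.888 0.447
vertex 3.375 -3.745 -1.293
endloop
endfacet
facet normal -0.999 0.037 0.013
outer loop
vertex 3.375 -3.745 -1.293
vertex 3.486 -1.059 -0.455
vertex 3.431 -1.916 -2.195
endloop
endfacet
facet normal -0.027 -0.441 -0.897
outer loop
vertex 3.431 -1.916 -2.195
vertex 4.354 -3.781 -1.305
vertex 3.375 -3.745 -1.293
endloop
endfacet
facet normal 0.027 0.441 0.897
outer loop
vertex 3.43 -2.888 0.447
vertex 4.465 -1.095 -0.467
vertex 3.486 -1.059 -0.455
endloop
endfacet
facet normal -0.028 -0.896 0.442
outer loop
vertex 4.409 -2.924 0.435
vertex 3.43 -2.888 0.447
vertex 4.354 -3.781 -1.305
endloop
endfacet
facet normal 0.027 0.441 0.897
outer loop
vertex 4.409 -2.924 0.435
vertex 4.465 -1.095 -0.467
vertex 3.43 -2.888 0.447
endloop
endfacet
facet normal 0.028 0.896 -0.442
outer loop
vertex 3.486 -1.059 -0.455
vertex 4.465 -1.095 -0.467
vertex 3.431 -1.916 -2.195
endloop
endfacet
facet normal -0.027 -0.441 -0.897
outer loop
vertex 4.41 -1.952 -2.207
vertex 4.354 -3.781 -1.305
vertex 3.431 -1.916 -2.195
endloop
endfacet
facet normal 0.028 0.896 -0.442
outer loop
vertex 3.431 -1.916 -2.195
vertex 4.465 -1.095 -0.467
vertex 4.41 -1.952 -2.207
endloop
endfacet
facet normal 0.999 -0.037 -0.013
outer loop
vertex 4.41 -1.952 -2.207
vertex 4.409 -2.924 0.435
vertex 4.354 -3.781 -1.305
endloop
endfacet
facet normal 0.999 -0.037 -0.013
outer loop
vertex 4.465 -1.095 -0.467
vertex 4.409 -2.924 0.435
vertex 4.41 -1.952 -2.207
endloop
endfacet

endsolid


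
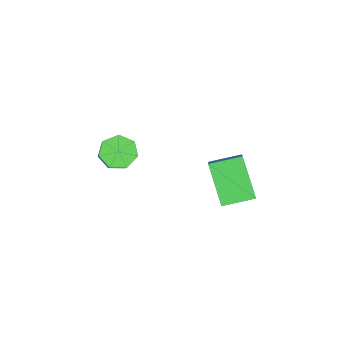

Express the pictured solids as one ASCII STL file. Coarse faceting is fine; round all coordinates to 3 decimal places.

solid 
facet normal -0.734 -0.085 -0.674
outer loop
vertex -1.836 2.125 -1.846
vertex -2.145 3.116 -1.634
vertex -0.904 2.648 -2.928
endloop
endfacet
facet normal 0.292 -0.935 -0.200
outer loop
vertex -0.075 2.744 -2.166
vertex -1.836 2.125 -1.846
vertex -0.904 2.648 -2.928
endloop
endfacet
facet normal -0.734 -0.085 -0.673
outer loop
vertex -0.904 2.648 -2.928
vertex -2.145 3.116 -1.634
vertex -1.214 3.639 -2.715
endloop
endfacet
facet normal 0.613 0.345 -0.711
outer loop
vertex -1.214 3.639 -2.715
vertex -0.075 2.744 -2.166
vertex -0.904 2.648 -2.928
endloop
endfacet
facet normal -0.614 -0.343 0.711
outer loop
vertex -1.836 2.125 -1.846
vertex -1.316 3.212 -0.872
vertex -2.145 3.116 -1.634
endloop
endfacet
facet normal 0.292 -0.935 -0.201
outer loop
vertex -1.006 2.221 -1.085
vertex -1.836 2.125 -1.846
vertex -0.075 2.744 -2.166
endloop
endfacet
facet normal -0.612 -0.345 0.711
outer loop
vertex -1.006 2.221 -1.085
vertex -1.316 3.212 -0.872
vertex -1.836 2.125 -1.846
endloop
endfacet
facet normal -0.293 0.935 0.200
outer loop
vertex -2.145 3.116 -1.634
vertex -1.316 3.212 -0.872
vertex -1.214 3.639 -2.715
endloop
endfacet
facet normal 0.613 0.343 -0.712
outer loop
vertex -0.384 3.735 -1.954
vertex -0.075 2.744 -2.166
vertex -1.214 3.639 -2.715
endloop
endfacet
facet normal -0.292 0.935 0.201
outer loop
vertex -1.214 3.639 -2.715
vertex -1.316 3.212 -0.872
vertex -0.384 3.735 -1.954
endloop
endfacet
facet normal 0.734 0.085 0.673
outer loop
vertex -0.384 3.735 -1.954
vertex -1.006 2.221 -1.085
vertex -0.075 2.744 -2.166
endloop
endfacet
facet normal 0.734 0.085 0.674
outer loop
vertex -1.316 3.212 -0.872
vertex -1.006 2.221 -1.085
vertex -0.384 3.735 -1.954
endloop
endfacet
facet normal -0.669 -0.150 -0.728
outer loop
vertex -1.981 -0.471 -2.692
vertex -2.334 -0.782 -2.304
vertex -2.336 -0.184 -2.425
endloop
endfacet
facet normal 0.320 0.827 -0.463
outer loop
vertex -1.981 -0.471 -2.692
vertex -2.336 -0.184 -2.425
vertex -0.892 -0.227 -1.504
endloop
endfacet
facet normal 0.320 0.827 -0.463
outer loop
vertex -0.892 -0.227 -1.504
vertex -2.336 -0.184 -2.425
vertex -1.247 0.06 -1.237
endloop
endfacet
facet normal 0.668 0.149 0.729
outer loop
vertex -0.892 -0.227 -1.504
vertex -1.247 0.06 -1.237
vertex -1.246 -0.538 -1.116
endloop
endfacet
facet normal -0.667 -0.150 -0.730
outer loop
vertex -2.336 -0.184 -2.425
vertex -2.334 -0.782 -2.304
vertex -2.691 -0.347 -2.067
endloop
endfacet
facet normal -0.325 0.940 0.105
outer loop
vertex -2.336 -0.184 -2.425
vertex -2.691 -0.347 -2.067
vertex -1.247 0.06 -1.237
endloop
endfacet
facet normal -0.325 0.940 0.105
outer loop
vertex -1.247 0.06 -1.237
vertex -2.691 -0.347 -2.067
vertex -1.602 -0.103 -0.879
endloop
endfacet
facet normal 0.667 0.149 0.730
outer loop
vertex -1.247 0.06 -1.237
vertex -1.602 -0.103 -0.879
vertex -1.246 -0.538 -1.116
endloop
endfacet
facet normal -0.667 -0.149 -0.730
outer loop
vertex -2.691 -0.347 -2.067
vertex -2.334 -0.782 -2.304
vertex -2.777 -0.838 -1.888
endloop
endfacet
facet normal -0.726 0.344 0.595
outer loop
vertex -2.691 -0.347 -2.067
vertex -2.777 -0.838 -1.888
vertex -1.602 -0.103 -0.879
endloop
endfacet
facet normal -0.726 0.345 0.594
outer loop
vertex -1.602 -0.103 -0.879
vertex -2.777 -0.838 -1.888
vertex -1.688 -0.594 -0.699
endloop
endfacet
facet normal 0.668 0.150 0.729
outer loop
vertex -1.602 -0.103 -0.879
vertex -1.688 -0.594 -0.699
vertex -1.246 -0.538 -1.116
endloop
endfacet
facet normal -0.667 -0.149 -0.730
outer loop
vertex -2.777 -0.838 -1.888
vertex -2.334 -0.782 -2.304
vertex -2.53 -1.286 -2.022
endloop
endfacet
facet normal -0.580 -0.510 0.636
outer loop
vertex -2.777 -0.838 -1.888
vertex -2.53 -1.286 -2.022
vertex -1.688 -0.594 -0.699
endloop
endfacet
facet normal -0.580 -0.510 0.636
outer loop
vertex -1.688 -0.594 -0.699
vertex -2.53 -1.286 -2.022
vertex -1.441 -1.043 -0.834
endloop
endfacet
facet normal 0.669 0.149 0.729
outer loop
vertex -1.688 -0.594 -0.699
vertex -1.441 -1.043 -0.834
vertex -1.246 -0.538 -1.116
endloop
endfacet
facet normal -0.668 -0.148 -0.729
outer loop
vertex -2.53 -1.286 -2.022
vertex -2.334 -0.782 -2.304
vertex -2.136 -1.355 -2.369
endloop
endfacet
facet normal 0.003 -0.980 0.198
outer loop
vertex -2.53 -1.286 -2.022
vertex -2.136 -1.355 -2.369
vertex -1.441 -1.043 -0.834
endloop
endfacet
facet normal 0.005 -0.980 0.197
outer loop
vertex -1.441 -1.043 -0.834
vertex -2.136 -1.355 -2.369
vertex -1.047 -1.111 -1.181
endloop
endfacet
facet normal 0.668 0.149 0.729
outer loop
vertex -1.441 -1.043 -0.834
vertex -1.047 -1.111 -1.181
vertex -1.246 -0.538 -1.116
endloop
endfacet
facet normal -0.668 -0.148 -0.729
outer loop
vertex -2.136 -1.355 -2.369
vertex -2.334 -0.782 -2.304
vertex -1.891 -0.992 -2.667
endloop
endfacet
facet normal 0.584 -0.713 -0.389
outer loop
vertex -2.136 -1.355 -2.369
vertex -1.891 -0.992 -2.667
vertex -1.047 -1.111 -1.181
endloop
endfacet
facet normal 0.584 -0.713 -0.389
outer loop
vertex -1.047 -1.111 -1.181
vertex -1.891 -0.992 -2.667
vertex -0.803 -0.749 -1.479
endloop
endfacet
facet normal 0.668 0.149 0.729
outer loop
vertex -1.047 -1.111 -1.181
vertex -0.803 -0.749 -1.479
vertex -1.246 -0.538 -1.116
endloop
endfacet
facet normal -0.668 -0.150 -0.729
outer loop
vertex -1.891 -0.992 -2.667
vertex -2.334 -0.782 -2.304
vertex -1.981 -0.471 -2.692
endloop
endfacet
facet normal 0.725 0.092 -0.683
outer loop
vertex -1.891 -0.992 -2.667
vertex -1.981 -0.471 -2.692
vertex -0.803 -0.749 -1.479
endloop
endfacet
facet normal 0.725 0.091 -0.683
outer loop
vertex -0.803 -0.749 -1.479
vertex -1.981 -0.471 -2.692
vertex -0.892 -0.227 -1.504
endloop
endfacet
facet normal 0.668 0.149 0.729
outer loop
vertex -0.803 -0.749 -1.479
vertex -0.892 -0.227 -1.504
vertex -1.246 -0.538 -1.116
endloop
endfacet

endsolid


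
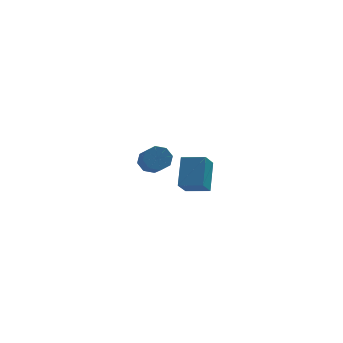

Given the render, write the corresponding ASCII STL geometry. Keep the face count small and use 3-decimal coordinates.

solid 
facet normal -0.893 0.415 -0.177
outer loop
vertex 1.219 -3.387 2.681
vertex 1.602 -2.018 3.957
vertex 1.744 -2.658 1.742
endloop
endfacet
facet normal -0.200 -0.717 -0.668
outer loop
vertex 2.958 -3.222 1.983
vertex 1.219 -3.387 2.681
vertex 1.744 -2.658 1.742
endloop
endfacet
facet normal -0.893 0.415 -0.177
outer loop
vertex 1.744 -2.658 1.742
vertex 1.602 -2.018 3.957
vertex 2.127 -1.289 3.018
endloop
endfacet
facet normal 0.404 0.561 -0.723
outer loop
vertex 2.127 -1.289 3.018
vertex 2.958 -3.222 1.983
vertex 1.744 -2.658 1.742
endloop
endfacet
facet normal -0.404 -0.561 0.723
outer loop
vertex 1.219 -3.387 2.681
vertex 2.816 -2.582 4.198
vertex 1.602 -2.018 3.957
endloop
endfacet
facet normal -0.200 -0.717 -0.668
outer loop
vertex 2.433 -3.951 2.922
vertex 1.219 -3.387 2.681
vertex 2.958 -3.222 1.983
endloop
endfacet
facet normal -0.404 -0.561 0.723
outer loop
vertex 2.433 -3.951 2.922
vertex 2.816 -2.582 4.198
vertex 1.219 -3.387 2.681
endloop
endfacet
facet normal 0.200 0.717 0.668
outer loop
vertex 1.602 -2.018 3.957
vertex 2.816 -2.582 4.198
vertex 2.127 -1.289 3.018
endloop
endfacet
facet normal 0.404 0.561 -0.723
outer loop
vertex 3.341 -1.853 3.259
vertex 2.958 -3.222 1.983
vertex 2.127 -1.289 3.018
endloop
endfacet
facet normal 0.200 0.717 0.668
outer loop
vertex 2.127 -1.289 3.018
vertex 2.816 -2.582 4.198
vertex 3.341 -1.853 3.259
endloop
endfacet
facet normal 0.893 -0.415 0.177
outer loop
vertex 3.341 -1.853 3.259
vertex 2.433 -3.951 2.922
vertex 2.958 -3.222 1.983
endloop
endfacet
facet normal 0.893 -0.415 0.177
outer loop
vertex 2.816 -2.582 4.198
vertex 2.433 -3.951 2.922
vertex 3.341 -1.853 3.259
endloop
endfacet
facet normal -0.043 0.804 -0.593
outer loop
vertex 1.556 5.012 0.22
vertex 1.015 4.604 -0.293
vertex 0.935 5.104 0.39
endloop
endfacet
facet normal 0.294 0.578 0.762
outer loop
vertex 1.556 5.012 0.22
vertex 0.935 5.104 0.39
vertex 1.647 3.323 1.466
endloop
endfacet
facet normal 0.294 0.578 0.762
outer loop
vertex 1.647 3.323 1.466
vertex 0.935 5.104 0.39
vertex 1.026 3.415 1.636
endloop
endfacet
facet normal 0.043 -0.804 0.593
outer loop
vertex 1.647 3.323 1.466
vertex 1.026 3.415 1.636
vertex 1.105 2.916 0.953
endloop
endfacet
facet normal -0.044 0.804 -0.593
outer loop
vertex 0.935 5.104 0.39
vertex 1.015 4.604 -0.293
vertex 0.361 4.903 0.16
endloop
endfacet
facet normal -0.468 0.508 0.723
outer loop
vertex 0.935 5.104 0.39
vertex 0.361 4.903 0.16
vertex 1.026 3.415 1.636
endloop
endfacet
facet normal -0.466 0.509 0.723
outer loop
vertex 1.026 3.415 1.636
vertex 0.361 4.903 0.16
vertex 0.451 3.215 1.406
endloop
endfacet
facet normal 0.043 -0.804 0.593
outer loop
vertex 1.026 3.415 1.636
vertex 0.451 3.215 1.406
vertex 1.105 2.916 0.953
endloop
endfacet
facet normal -0.043 0.804 -0.593
outer loop
vertex 0.361 4.903 0.16
vertex 1.015 4.604 -0.293
vertex 0.169 4.528 -0.335
endloop
endfacet
facet normal -0.954 0.143 0.262
outer loop
vertex 0.361 4.903 0.16
vertex 0.169 4.528 -0.335
vertex 0.451 3.215 1.406
endloop
endfacet
facet normal -0.955 0.141 0.261
outer loop
vertex 0.451 3.215 1.406
vertex 0.169 4.528 -0.335
vertex 0.26 2.839 0.91
endloop
endfacet
facet normal 0.043 -0.804 0.593
outer loop
vertex 0.451 3.215 1.406
vertex 0.26 2.839 0.91
vertex 1.105 2.916 0.953
endloop
endfacet
facet normal -0.043 0.804 -0.593
outer loop
vertex 0.169 4.528 -0.335
vertex 1.015 4.604 -0.293
vertex 0.473 4.197 -0.806
endloop
endfacet
facet normal -0.883 -0.308 -0.353
outer loop
vertex 0.169 4.528 -0.335
vertex 0.473 4.197 -0.806
vertex 0.26 2.839 0.91
endloop
endfacet
facet normal -0.883 -0.309 -0.354
outer loop
vertex 0.26 2.839 0.91
vertex 0.473 4.197 -0.806
vertex 0.564 2.508 0.44
endloop
endfacet
facet normal 0.043 -0.804 0.594
outer loop
vertex 0.26 2.839 0.91
vertex 0.564 2.508 0.44
vertex 1.105 2.916 0.953
endloop
endfacet
facet normal -0.043 0.804 -0.593
outer loop
vertex 0.473 4.197 -0.806
vertex 1.015 4.604 -0.293
vertex 1.094 4.105 -0.976
endloop
endfacet
facet normal -0.294 -0.578 -0.762
outer loop
vertex 0.473 4.197 -0.806
vertex 1.094 4.105 -0.976
vertex 0.564 2.508 0.44
endloop
endfacet
facet normal -0.294 -0.578 -0.762
outer loop
vertex 0.564 2.508 0.44
vertex 1.094 4.105 -0.976
vertex 1.185 2.416 0.27
endloop
endfacet
facet normal 0.043 -0.804 0.593
outer loop
vertex 0.564 2.508 0.44
vertex 1.185 2.416 0.27
vertex 1.105 2.916 0.953
endloop
endfacet
facet normal -0.043 0.804 -0.593
outer loop
vertex 1.094 4.105 -0.976
vertex 1.015 4.604 -0.293
vertex 1.669 4.305 -0.746
endloop
endfacet
facet normal 0.466 -0.509 -0.724
outer loop
vertex 1.094 4.105 -0.976
vertex 1.669 4.305 -0.746
vertex 1.185 2.416 0.27
endloop
endfacet
facet normal 0.468 -0.509 -0.723
outer loop
vertex 1.185 2.416 0.27
vertex 1.669 4.305 -0.746
vertex 1.759 2.617 0.5
endloop
endfacet
facet normal 0.044 -0.804 0.593
outer loop
vertex 1.185 2.416 0.27
vertex 1.759 2.617 0.5
vertex 1.105 2.916 0.953
endloop
endfacet
facet normal -0.043 0.804 -0.593
outer loop
vertex 1.669 4.305 -0.746
vertex 1.015 4.604 -0.293
vertex 1.86 4.681 -0.25
endloop
endfacet
facet normal 0.955 -0.141 -0.261
outer loop
vertex 1.669 4.305 -0.746
vertex 1.86 4.681 -0.25
vertex 1.759 2.617 0.5
endloop
endfacet
facet normal 0.954 -0.142 -0.263
outer loop
vertex 1.759 2.617 0.5
vertex 1.86 4.681 -0.25
vertex 1.951 2.992 0.995
endloop
endfacet
facet normal 0.043 -0.804 0.593
outer loop
vertex 1.759 2.617 0.5
vertex 1.951 2.992 0.995
vertex 1.105 2.916 0.953
endloop
endfacet
facet normal -0.043 0.804 -0.594
outer loop
vertex 1.86 4.681 -0.25
vertex 1.015 4.604 -0.293
vertex 1.556 5.012 0.22
endloop
endfacet
facet normal 0.883 0.308 0.354
outer loop
vertex 1.86 4.681 -0.25
vertex 1.556 5.012 0.22
vertex 1.951 2.992 0.995
endloop
endfacet
facet normal 0.883 0.308 0.353
outer loop
vertex 1.951 2.992 0.995
vertex 1.556 5.012 0.22
vertex 1.647 3.323 1.466
endloop
endfacet
facet normal 0.043 -0.804 0.593
outer loop
vertex 1.951 2.992 0.995
vertex 1.647 3.323 1.466
vertex 1.105 2.916 0.953
endloop
endfacet

endsolid


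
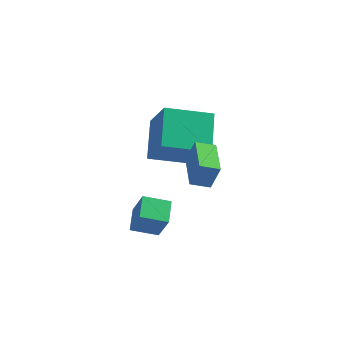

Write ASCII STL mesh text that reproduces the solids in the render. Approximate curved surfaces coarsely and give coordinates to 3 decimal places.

solid 
facet normal -0.567 0.414 -0.712
outer loop
vertex -2.345 2.117 0.694
vertex -0.768 3.409 0.189
vertex -1.651 0.742 -0.66
endloop
endfacet
facet normal -0.751 -0.615 0.240
outer loop
vertex -0.432 -0.149 0.871
vertex -2.345 2.117 0.694
vertex -1.651 0.742 -0.66
endloop
endfacet
facet normal -0.567 0.414 -0.712
outer loop
vertex -1.651 0.742 -0.66
vertex -0.768 3.409 0.189
vertex -0.074 2.034 -1.164
endloop
endfacet
facet normal 0.339 -0.671 -0.660
outer loop
vertex -0.074 2.034 -1.164
vertex -0.432 -0.149 0.871
vertex -1.651 0.742 -0.66
endloop
endfacet
facet normal -0.338 0.671 0.660
outer loop
vertex -2.345 2.117 0.694
vertex 0.451 2.518 1.72
vertex -0.768 3.409 0.189
endloop
endfacet
facet normal -0.751 -0.615 0.240
outer loop
vertex -1.126 1.226 2.224
vertex -2.345 2.117 0.694
vertex -0.432 -0.149 0.871
endloop
endfacet
facet normal -0.338 0.671 0.660
outer loop
vertex -1.126 1.226 2.224
vertex 0.451 2.518 1.72
vertex -2.345 2.117 0.694
endloop
endfacet
facet normal 0.751 0.615 -0.240
outer loop
vertex -0.768 3.409 0.189
vertex 0.451 2.518 1.72
vertex -0.074 2.034 -1.164
endloop
endfacet
facet normal 0.338 -0.671 -0.660
outer loop
vertex 1.145 1.143 0.366
vertex -0.432 -0.149 0.871
vertex -0.074 2.034 -1.164
endloop
endfacet
facet normal 0.751 0.615 -0.240
outer loop
vertex -0.074 2.034 -1.164
vertex 0.451 2.518 1.72
vertex 1.145 1.143 0.366
endloop
endfacet
facet normal 0.567 -0.414 0.712
outer loop
vertex 1.145 1.143 0.366
vertex -1.126 1.226 2.224
vertex -0.432 -0.149 0.871
endloop
endfacet
facet normal 0.567 -0.415 0.712
outer loop
vertex 0.451 2.518 1.72
vertex -1.126 1.226 2.224
vertex 1.145 1.143 0.366
endloop
endfacet
facet normal -0.487 0.254 -0.835
outer loop
vertex -0.632 -1.979 -1.9
vertex 0.288 -1.343 -2.243
vertex -0.195 -2.899 -2.435
endloop
endfacet
facet normal -0.786 -0.544 0.293
outer loop
vertex 0.492 -3.257 -1.257
vertex -0.632 -1.979 -1.9
vertex -0.195 -2.899 -2.435
endloop
endfacet
facet normal -0.488 0.254 -0.835
outer loop
vertex -0.195 -2.899 -2.435
vertex 0.288 -1.343 -2.243
vertex 0.725 -2.262 -2.778
endloop
endfacet
facet normal 0.380 -0.800 -0.465
outer loop
vertex 0.725 -2.262 -2.778
vertex 0.492 -3.257 -1.257
vertex -0.195 -2.899 -2.435
endloop
endfacet
facet normal -0.380 0.800 0.465
outer loop
vertex -0.632 -1.979 -1.9
vertex 0.975 -1.701 -1.065
vertex 0.288 -1.343 -2.243
endloop
endfacet
facet normal -0.786 -0.544 0.293
outer loop
vertex 0.055 -2.338 -0.722
vertex -0.632 -1.979 -1.9
vertex 0.492 -3.257 -1.257
endloop
endfacet
facet normal -0.380 0.799 0.465
outer loop
vertex 0.055 -2.338 -0.722
vertex 0.975 -1.701 -1.065
vertex -0.632 -1.979 -1.9
endloop
endfacet
facet normal 0.786 0.544 -0.293
outer loop
vertex 0.288 -1.343 -2.243
vertex 0.975 -1.701 -1.065
vertex 0.725 -2.262 -2.778
endloop
endfacet
facet normal 0.380 -0.800 -0.465
outer loop
vertex 1.412 -2.621 -1.6
vertex 0.492 -3.257 -1.257
vertex 0.725 -2.262 -2.778
endloop
endfacet
facet normal 0.786 0.544 -0.293
outer loop
vertex 0.725 -2.262 -2.778
vertex 0.975 -1.701 -1.065
vertex 1.412 -2.621 -1.6
endloop
endfacet
facet normal 0.487 -0.255 0.835
outer loop
vertex 1.412 -2.621 -1.6
vertex 0.055 -2.338 -0.722
vertex 0.492 -3.257 -1.257
endloop
endfacet
facet normal 0.487 -0.254 0.835
outer loop
vertex 0.975 -1.701 -1.065
vertex 0.055 -2.338 -0.722
vertex 1.412 -2.621 -1.6
endloop
endfacet
facet normal -0.744 -0.599 0.294
outer loop
vertex 1.926 -1.201 0.978
vertex 0.877 0.262 1.305
vertex 1.515 -1.244 -0.149
endloop
endfacet
facet normal 0.573 -0.800 -0.179
outer loop
vertex 2.163 -0.722 -0.405
vertex 1.926 -1.201 0.978
vertex 1.515 -1.244 -0.149
endloop
endfacet
facet normal -0.744 -0.599 0.294
outer loop
vertex 1.515 -1.244 -0.149
vertex 0.877 0.262 1.305
vertex 0.466 0.219 0.178
endloop
endfacet
facet normal -0.342 -0.036 -0.939
outer loop
vertex 0.466 0.219 0.178
vertex 2.163 -0.722 -0.405
vertex 1.515 -1.244 -0.149
endloop
endfacet
facet normal 0.342 0.036 0.939
outer loop
vertex 1.926 -1.201 0.978
vertex 1.525 0.784 1.049
vertex 0.877 0.262 1.305
endloop
endfacet
facet normal 0.573 -0.800 -0.179
outer loop
vertex 2.574 -0.679 0.722
vertex 1.926 -1.201 0.978
vertex 2.163 -0.722 -0.405
endloop
endfacet
facet normal 0.342 0.036 0.939
outer loop
vertex 2.574 -0.679 0.722
vertex 1.525 0.784 1.049
vertex 1.926 -1.201 0.978
endloop
endfacet
facet normal -0.573 0.800 0.179
outer loop
vertex 0.877 0.262 1.305
vertex 1.525 0.784 1.049
vertex 0.466 0.219 0.178
endloop
endfacet
facet normal -0.342 -0.036 -0.939
outer loop
vertex 1.114 0.741 -0.078
vertex 2.163 -0.722 -0.405
vertex 0.466 0.219 0.178
endloop
endfacet
facet normal -0.573 0.800 0.179
outer loop
vertex 0.466 0.219 0.178
vertex 1.525 0.784 1.049
vertex 1.114 0.741 -0.078
endloop
endfacet
facet normal 0.744 0.599 -0.294
outer loop
vertex 1.114 0.741 -0.078
vertex 2.574 -0.679 0.722
vertex 2.163 -0.722 -0.405
endloop
endfacet
facet normal 0.744 0.599 -0.294
outer loop
vertex 1.525 0.784 1.049
vertex 2.574 -0.679 0.722
vertex 1.114 0.741 -0.078
endloop
endfacet

endsolid


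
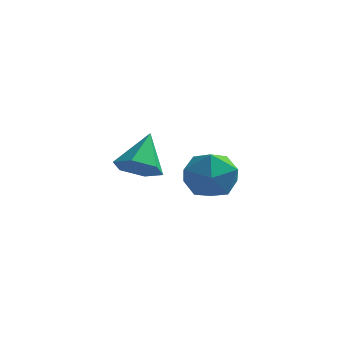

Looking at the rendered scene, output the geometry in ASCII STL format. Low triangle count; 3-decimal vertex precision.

solid 
facet normal -0.815 0.578 -0.045
outer loop
vertex 2.943 -1.578 -0.372
vertex 2.247 -2.57 -0.51
vertex 2.487 -2.144 0.607
endloop
endfacet
facet normal -0.312 0.878 0.362
outer loop
vertex 2.943 -1.578 -0.372
vertex 2.487 -2.144 0.607
vertex 3.638 -1.739 0.617
endloop
endfacet
facet normal 0.274 0.961 -0.036
outer loop
vertex 2.943 -1.578 -0.372
vertex 3.638 -1.739 0.617
vertex 4.108 -1.915 -0.494
endloop
endfacet
facet normal 0.134 0.712 -0.690
outer loop
vertex 2.943 -1.578 -0.372
vertex 4.108 -1.915 -0.494
vertex 3.249 -2.429 -1.191
endloop
endfacet
facet normal -0.539 0.475 -0.695
outer loop
vertex 2.943 -1.578 -0.372
vertex 3.249 -2.429 -1.191
vertex 2.247 -2.57 -0.51
endloop
endfacet
facet normal -0.157 0.425 0.891
outer loop
vertex 3.638 -1.739 0.617
vertex 2.487 -2.144 0.607
vertex 3.371 -2.831 1.091
endloop
endfacet
facet normal -0.971 -0.061 0.232
outer loop
vertex 2.487 -2.144 0.607
vertex 2.247 -2.57 -0.51
vertex 2.512 -3.345 0.394
endloop
endfacet
facet normal -0.525 -0.227 -0.820
outer loop
vertex 2.247 -2.57 -0.51
vertex 3.249 -2.429 -1.191
vertex 2.982 -3.521 -0.717
endloop
endfacet
facet normal 0.565 0.156 -0.811
outer loop
vertex 3.249 -2.429 -1.191
vertex 4.108 -1.915 -0.494
vertex 4.133 -3.116 -0.707
endloop
endfacet
facet normal 0.792 0.558 0.247
outer loop
vertex 4.108 -1.915 -0.494
vertex 3.638 -1.739 0.617
vertex 4.373 -2.69 0.41
endloop
endfacet
facet normal -0.134 -0.712 0.690
outer loop
vertex 3.677 -3.682 0.272
vertex 3.371 -2.831 1.091
vertex 2.512 -3.345 0.394
endloop
endfacet
facet normal -0.274 -0.961 0.036
outer loop
vertex 3.677 -3.682 0.272
vertex 2.512 -3.345 0.394
vertex 2.982 -3.521 -0.717
endloop
endfacet
facet normal 0.312 -0.878 -0.362
outer loop
vertex 3.677 -3.682 0.272
vertex 2.982 -3.521 -0.717
vertex 4.133 -3.116 -0.707
endloop
endfacet
facet normal 0.815 -0.578 0.045
outer loop
vertex 3.677 -3.682 0.272
vertex 4.133 -3.116 -0.707
vertex 4.373 -2.69 0.41
endloop
endfacet
facet normal 0.539 -0.475 0.695
outer loop
vertex 3.677 -3.682 0.272
vertex 4.373 -2.69 0.41
vertex 3.371 -2.831 1.091
endloop
endfacet
facet normal -0.565 -0.156 0.811
outer loop
vertex 2.512 -3.345 0.394
vertex 3.371 -2.831 1.091
vertex 2.487 -2.144 0.607
endloop
endfacet
facet normal -0.792 -0.558 -0.247
outer loop
vertex 2.982 -3.521 -0.717
vertex 2.512 -3.345 0.394
vertex 2.247 -2.57 -0.51
endloop
endfacet
facet normal 0.157 -0.425 -0.891
outer loop
vertex 4.133 -3.116 -0.707
vertex 2.982 -3.521 -0.717
vertex 3.249 -2.429 -1.191
endloop
endfacet
facet normal 0.971 0.061 -0.232
outer loop
vertex 4.373 -2.69 0.41
vertex 4.133 -3.116 -0.707
vertex 4.108 -1.915 -0.494
endloop
endfacet
facet normal 0.525 0.227 0.820
outer loop
vertex 3.371 -2.831 1.091
vertex 4.373 -2.69 0.41
vertex 3.638 -1.739 0.617
endloop
endfacet
facet normal -0.012 -0.693 -0.721
outer loop
vertex -0.046 1.687 -2.175
vertex -0.962 1.31 -1.797
vertex -0.967 2.074 -2.532
endloop
endfacet
facet normal 0.456 0.855 -0.249
outer loop
vertex -0.046 1.687 -2.175
vertex -0.967 2.074 -2.532
vertex -0.938 2.69 -0.363
endloop
endfacet
facet normal -0.012 -0.693 -0.721
outer loop
vertex -0.967 2.074 -2.532
vertex -0.962 1.31 -1.797
vertex -1.882 1.696 -2.153
endloop
endfacet
facet normal -0.453 0.859 -0.238
outer loop
vertex -0.967 2.074 -2.532
vertex -1.882 1.696 -2.153
vertex -0.938 2.69 -0.363
endloop
endfacet
facet normal -0.012 -0.694 -0.720
outer loop
vertex -1.882 1.696 -2.153
vertex -0.962 1.31 -1.797
vertex -1.877 0.933 -1.418
endloop
endfacet
facet normal -0.903 0.295 0.312
outer loop
vertex -1.882 1.696 -2.153
vertex -1.877 0.933 -1.418
vertex -0.938 2.69 -0.363
endloop
endfacet
facet normal -0.013 -0.693 -0.721
outer loop
vertex -1.877 0.933 -1.418
vertex -0.962 1.31 -1.797
vertex -0.957 0.546 -1.062
endloop
endfacet
facet normal -0.445 -0.274 0.853
outer loop
vertex -1.877 0.933 -1.418
vertex -0.957 0.546 -1.062
vertex -0.938 2.69 -0.363
endloop
endfacet
facet normal -0.011 -0.693 -0.721
outer loop
vertex -0.957 0.546 -1.062
vertex -0.962 1.31 -1.797
vertex -0.041 0.924 -1.44
endloop
endfacet
facet normal 0.462 -0.279 0.842
outer loop
vertex -0.957 0.546 -1.062
vertex -0.041 0.924 -1.44
vertex -0.938 2.69 -0.363
endloop
endfacet
facet normal -0.012 -0.694 -0.720
outer loop
vertex -0.041 0.924 -1.44
vertex -0.962 1.31 -1.797
vertex -0.046 1.687 -2.175
endloop
endfacet
facet normal 0.913 0.286 0.291
outer loop
vertex -0.041 0.924 -1.44
vertex -0.046 1.687 -2.175
vertex -0.938 2.69 -0.363
endloop
endfacet

endsolid


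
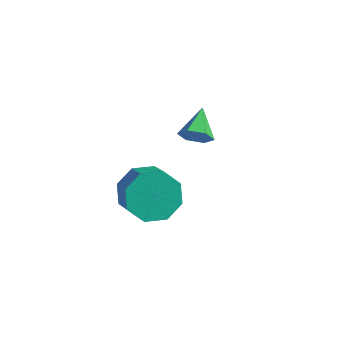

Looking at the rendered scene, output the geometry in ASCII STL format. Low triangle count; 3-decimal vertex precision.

solid 
facet normal -0.619 0.513 -0.595
outer loop
vertex -0.443 1.108 1.177
vertex -1.122 0.687 1.52
vertex -0.694 1.421 1.708
endloop
endfacet
facet normal 0.689 0.718 -0.098
outer loop
vertex -0.443 1.108 1.177
vertex -0.694 1.421 1.708
vertex 0.201 0.575 1.796
endloop
endfacet
facet normal 0.689 0.719 -0.097
outer loop
vertex 0.201 0.575 1.796
vertex -0.694 1.421 1.708
vertex -0.051 0.888 2.327
endloop
endfacet
facet normal 0.620 -0.511 0.595
outer loop
vertex 0.201 0.575 1.796
vertex -0.051 0.888 2.327
vertex -0.478 0.153 2.14
endloop
endfacet
facet normal -0.619 0.513 -0.595
outer loop
vertex -0.694 1.421 1.708
vertex -1.122 0.687 1.52
vertex -1.196 1.304 2.129
endloop
endfacet
facet normal 0.220 0.840 0.495
outer loop
vertex -0.694 1.421 1.708
vertex -1.196 1.304 2.129
vertex -0.051 0.888 2.327
endloop
endfacet
facet normal 0.219 0.840 0.497
outer loop
vertex -0.051 0.888 2.327
vertex -1.196 1.304 2.129
vertex -0.553 0.77 2.748
endloop
endfacet
facet normal 0.620 -0.511 0.595
outer loop
vertex -0.051 0.888 2.327
vertex -0.553 0.77 2.748
vertex -0.478 0.153 2.14
endloop
endfacet
facet normal -0.619 0.513 -0.595
outer loop
vertex -1.196 1.304 2.129
vertex -1.122 0.687 1.52
vertex -1.655 0.825 2.194
endloop
endfacet
facet normal -0.378 0.470 0.798
outer loop
vertex -1.196 1.304 2.129
vertex -1.655 0.825 2.194
vertex -0.553 0.77 2.748
endloop
endfacet
facet normal -0.378 0.470 0.798
outer loop
vertex -0.553 0.77 2.748
vertex -1.655 0.825 2.194
vertex -1.011 0.292 2.813
endloop
endfacet
facet normal 0.619 -0.512 0.596
outer loop
vertex -0.553 0.77 2.748
vertex -1.011 0.292 2.813
vertex -0.478 0.153 2.14
endloop
endfacet
facet normal -0.620 0.512 -0.595
outer loop
vertex -1.655 0.825 2.194
vertex -1.122 0.687 1.52
vertex -1.801 0.265 1.864
endloop
endfacet
facet normal -0.754 -0.176 0.633
outer loop
vertex -1.655 0.825 2.194
vertex -1.801 0.265 1.864
vertex -1.011 0.292 2.813
endloop
endfacet
facet normal -0.754 -0.176 0.633
outer loop
vertex -1.011 0.292 2.813
vertex -1.801 0.265 1.864
vertex -1.157 -0.268 2.483
endloop
endfacet
facet normal 0.619 -0.512 0.596
outer loop
vertex -1.011 0.292 2.813
vertex -1.157 -0.268 2.483
vertex -0.478 0.153 2.14
endloop
endfacet
facet normal -0.620 0.511 -0.595
outer loop
vertex -1.801 0.265 1.864
vertex -1.122 0.687 1.52
vertex -1.549 -0.048 1.333
endloop
endfacet
facet normal -0.688 -0.719 0.097
outer loop
vertex -1.801 0.265 1.864
vertex -1.549 -0.048 1.333
vertex -1.157 -0.268 2.483
endloop
endfacet
facet normal -0.689 -0.718 0.098
outer loop
vertex -1.157 -0.268 2.483
vertex -1.549 -0.048 1.333
vertex -0.906 -0.581 1.952
endloop
endfacet
facet normal 0.619 -0.513 0.595
outer loop
vertex -1.157 -0.268 2.483
vertex -0.906 -0.581 1.952
vertex -0.478 0.153 2.14
endloop
endfacet
facet normal -0.620 0.511 -0.595
outer loop
vertex -1.549 -0.048 1.333
vertex -1.122 0.687 1.52
vertex -1.047 0.07 0.912
endloop
endfacet
facet normal -0.219 -0.840 -0.496
outer loop
vertex -1.549 -0.048 1.333
vertex -1.047 0.07 0.912
vertex -0.906 -0.581 1.952
endloop
endfacet
facet normal -0.220 -0.840 -0.496
outer loop
vertex -0.906 -0.581 1.952
vertex -1.047 0.07 0.912
vertex -0.404 -0.464 1.531
endloop
endfacet
facet normal 0.619 -0.513 0.595
outer loop
vertex -0.906 -0.581 1.952
vertex -0.404 -0.464 1.531
vertex -0.478 0.153 2.14
endloop
endfacet
facet normal -0.619 0.512 -0.596
outer loop
vertex -1.047 0.07 0.912
vertex -1.122 0.687 1.52
vertex -0.589 0.548 0.847
endloop
endfacet
facet normal 0.378 -0.470 -0.798
outer loop
vertex -1.047 0.07 0.912
vertex -0.589 0.548 0.847
vertex -0.404 -0.464 1.531
endloop
endfacet
facet normal 0.378 -0.470 -0.798
outer loop
vertex -0.404 -0.464 1.531
vertex -0.589 0.548 0.847
vertex 0.055 0.015 1.466
endloop
endfacet
facet normal 0.619 -0.513 0.595
outer loop
vertex -0.404 -0.464 1.531
vertex 0.055 0.015 1.466
vertex -0.478 0.153 2.14
endloop
endfacet
facet normal -0.619 0.512 -0.596
outer loop
vertex -0.589 0.548 0.847
vertex -1.122 0.687 1.52
vertex -0.443 1.108 1.177
endloop
endfacet
facet normal 0.754 0.176 -0.633
outer loop
vertex -0.589 0.548 0.847
vertex -0.443 1.108 1.177
vertex 0.055 0.015 1.466
endloop
endfacet
facet normal 0.754 0.176 -0.633
outer loop
vertex 0.055 0.015 1.466
vertex -0.443 1.108 1.177
vertex 0.201 0.575 1.796
endloop
endfacet
facet normal 0.620 -0.512 0.595
outer loop
vertex 0.055 0.015 1.466
vertex 0.201 0.575 1.796
vertex -0.478 0.153 2.14
endloop
endfacet
facet normal 0.315 -0.861 -0.398
outer loop
vertex -0.659 3.265 2.281
vertex -1.037 3.316 1.871
vertex -0.524 3.533 1.808
endloop
endfacet
facet normal 0.713 0.503 0.489
outer loop
vertex -0.659 3.265 2.281
vertex -0.524 3.533 1.808
vertex -1.383 4.264 2.309
endloop
endfacet
facet normal 0.315 -0.861 -0.400
outer loop
vertex -0.524 3.533 1.808
vertex -1.037 3.316 1.871
vertex -0.902 3.585 1.398
endloop
endfacet
facet normal 0.484 0.805 -0.344
outer loop
vertex -0.524 3.533 1.808
vertex -0.902 3.585 1.398
vertex -1.383 4.264 2.309
endloop
endfacet
facet normal 0.316 -0.861 -0.399
outer loop
vertex -0.902 3.585 1.398
vertex -1.037 3.316 1.871
vertex -1.414 3.368 1.46
endloop
endfacet
facet normal -0.356 0.649 -0.672
outer loop
vertex -0.902 3.585 1.398
vertex -1.414 3.368 1.46
vertex -1.383 4.264 2.309
endloop
endfacet
facet normal 0.315 -0.861 -0.398
outer loop
vertex -1.414 3.368 1.46
vertex -1.037 3.316 1.871
vertex -1.549 3.1 1.933
endloop
endfacet
facet normal -0.967 0.192 -0.167
outer loop
vertex -1.414 3.368 1.46
vertex -1.549 3.1 1.933
vertex -1.383 4.264 2.309
endloop
endfacet
facet normal 0.315 -0.861 -0.399
outer loop
vertex -1.549 3.1 1.933
vertex -1.037 3.316 1.871
vertex -1.172 3.048 2.343
endloop
endfacet
facet normal -0.739 -0.110 0.665
outer loop
vertex -1.549 3.1 1.933
vertex -1.172 3.048 2.343
vertex -1.383 4.264 2.309
endloop
endfacet
facet normal 0.316 -0.861 -0.398
outer loop
vertex -1.172 3.048 2.343
vertex -1.037 3.316 1.871
vertex -0.659 3.265 2.281
endloop
endfacet
facet normal 0.101 0.045 0.994
outer loop
vertex -1.172 3.048 2.343
vertex -0.659 3.265 2.281
vertex -1.383 4.264 2.309
endloop
endfacet

endsolid
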